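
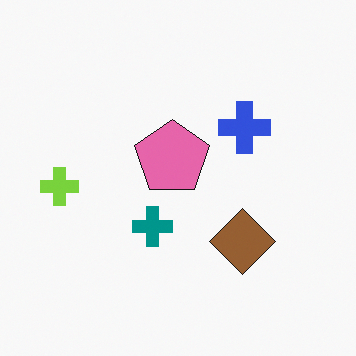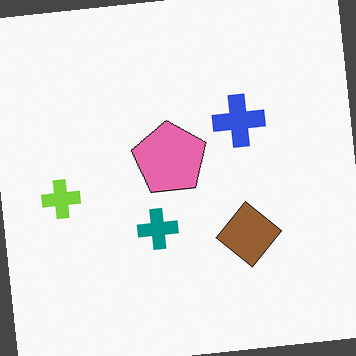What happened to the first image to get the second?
It was rotated counter-clockwise by a small amount.

Every shape is tilted by the same angle and the image corners show triangular fill wedges — a whole-image rotation by a non-right angle.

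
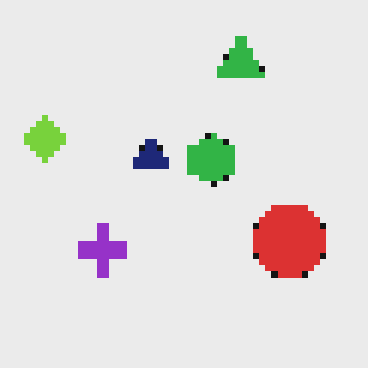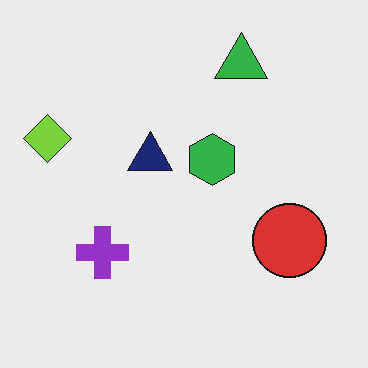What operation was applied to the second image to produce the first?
This is the original image pixelated into visible square blocks.

Shapes are reduced to large square blocks; fine edges and outlines are lost — a downscale-then-upscale (mosaic) effect.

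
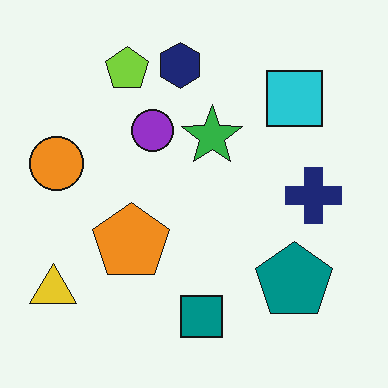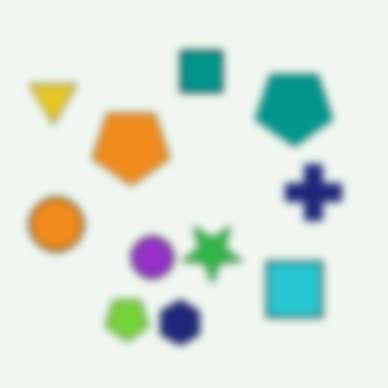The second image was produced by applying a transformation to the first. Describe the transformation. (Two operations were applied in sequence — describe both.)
It was moderately blurred, then flipped vertically (top ↔ bottom).

Shape edges and outlines are uniformly softened across the whole image. The navy hexagon is in the top of the first image and the bottom of the second — shapes on opposite sides of the horizontal midline have swapped in a mirror flip.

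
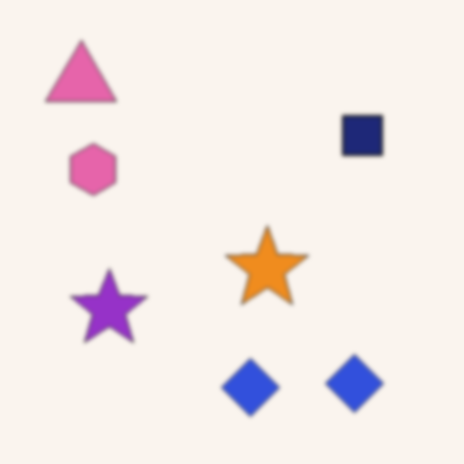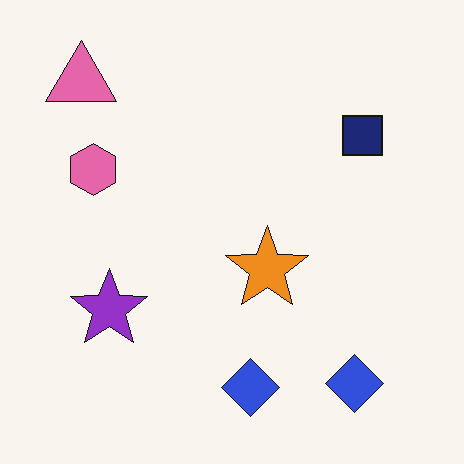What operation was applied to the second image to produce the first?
Lightly blurred.

Shape edges and outlines are uniformly softened across the whole image.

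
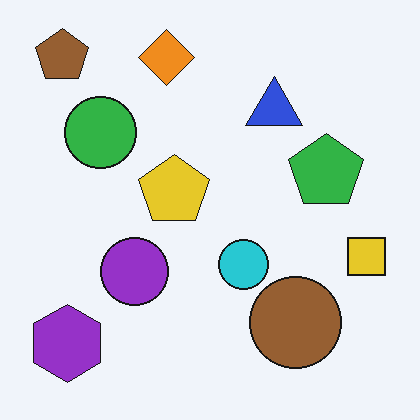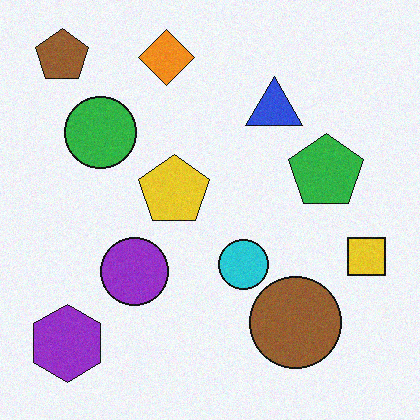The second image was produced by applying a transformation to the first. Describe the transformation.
This is the original image degraded with light additive noise.

Random speckle covers the whole image, including the flat background.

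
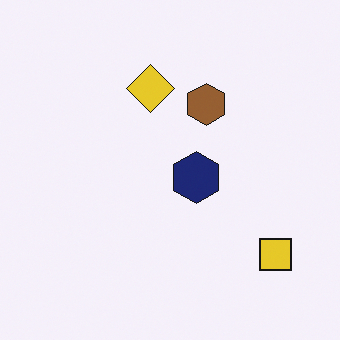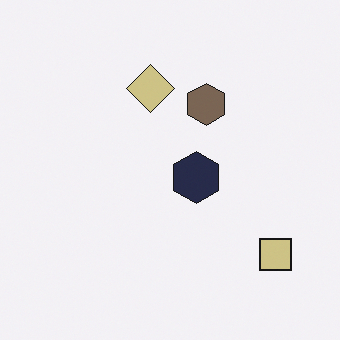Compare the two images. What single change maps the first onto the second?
It was made much more muted (saturation change).

All colors are more muted and greyish — a global saturation change.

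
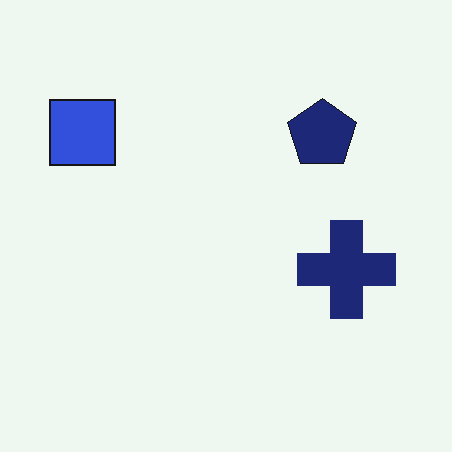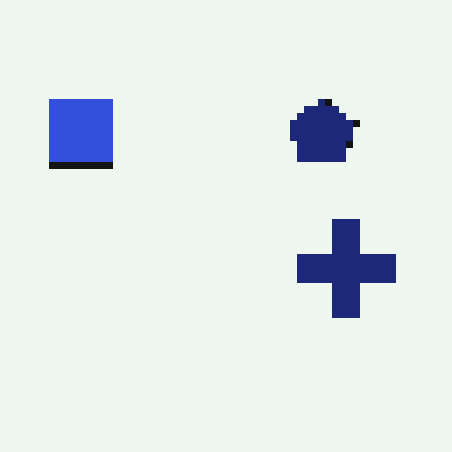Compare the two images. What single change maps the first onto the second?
The image was pixelated into visible square blocks.

Shapes are reduced to large square blocks; fine edges and outlines are lost — a downscale-then-upscale (mosaic) effect.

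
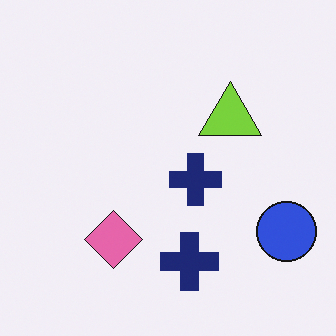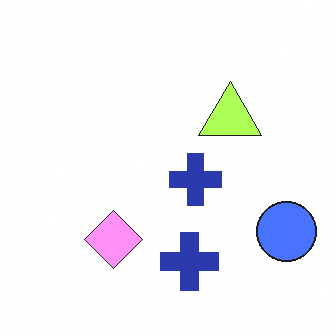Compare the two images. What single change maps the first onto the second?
The image was noticeably brightened.

Every pixel — background and shapes alike — is uniformly brightened.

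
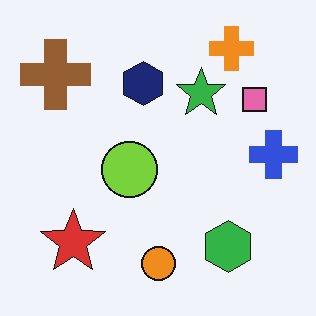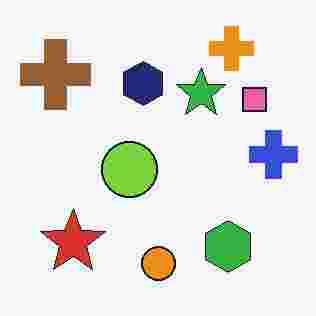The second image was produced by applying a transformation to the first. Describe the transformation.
The second image is the first degraded with heavy JPEG compression.

Blocky 8×8 compression artifacts appear around shape edges and the flat background shows ringing — characteristic JPEG degradation.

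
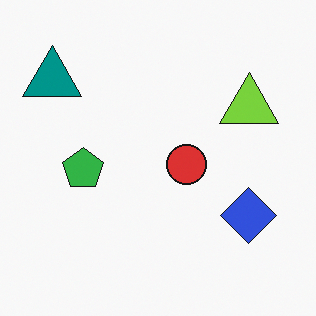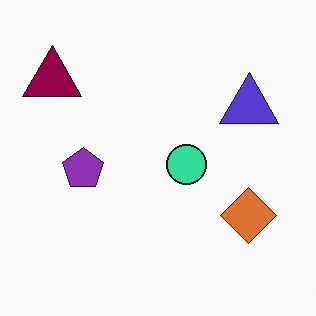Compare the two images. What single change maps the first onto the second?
The image was hue-shifted through roughly a third of the color wheel.

Every shape's color has rotated by the same amount around the hue wheel — a uniform hue shift.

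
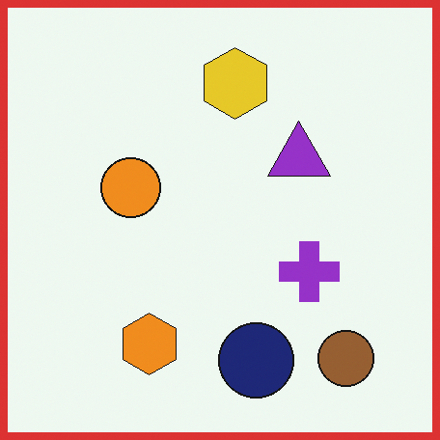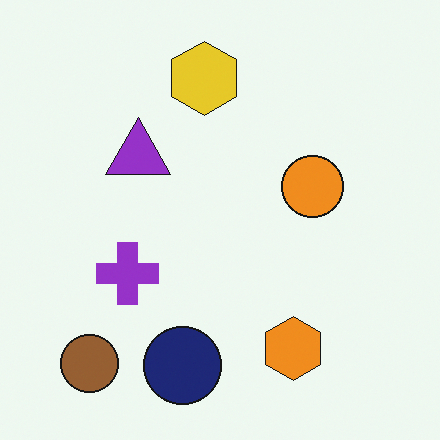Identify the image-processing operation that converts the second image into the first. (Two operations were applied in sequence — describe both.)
The first image is the second flipped horizontally (left ↔ right), then framed with a red border.

The brown circle is in the bottom-left of the second image and the bottom-right of the first — shapes on opposite sides of the vertical midline have swapped in a mirror flip. A solid red frame runs around the edge of the first image, with the content slightly shrunk inside it.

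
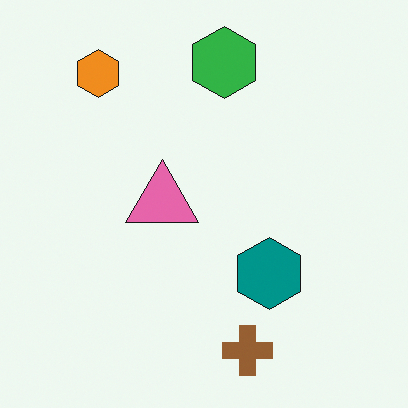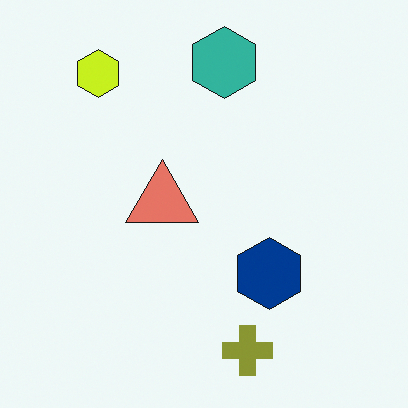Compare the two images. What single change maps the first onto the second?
The transformation is: hue-shifted by a small amount.

Every shape's color has rotated by the same amount around the hue wheel — a uniform hue shift.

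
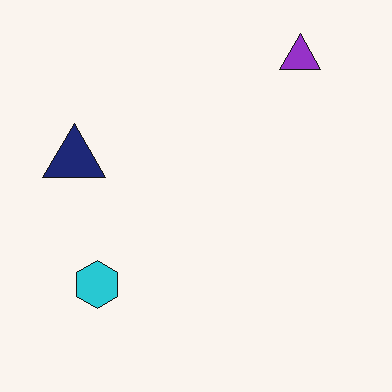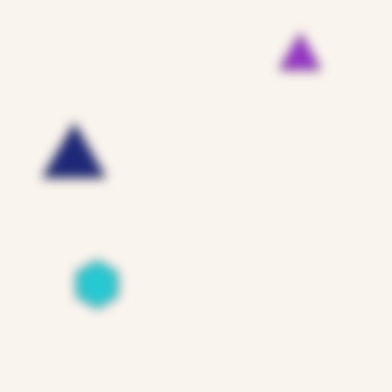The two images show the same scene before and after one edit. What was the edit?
The transformation is: strongly gaussian-blurred.

Shape edges and outlines are uniformly softened across the whole image.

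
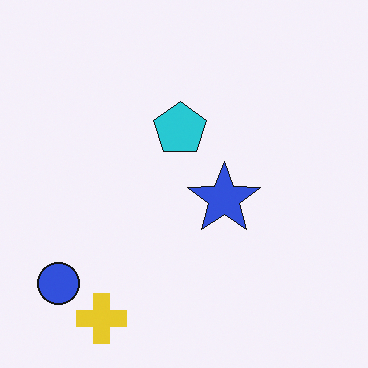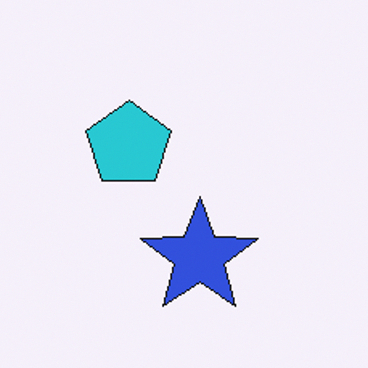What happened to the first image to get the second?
The transformation is: cropped to a modestly smaller region and rescaled.

The visible shapes are larger and the field of view is narrower; shapes near the original edges may be partly or wholly outside the frame — a crop-and-rescale.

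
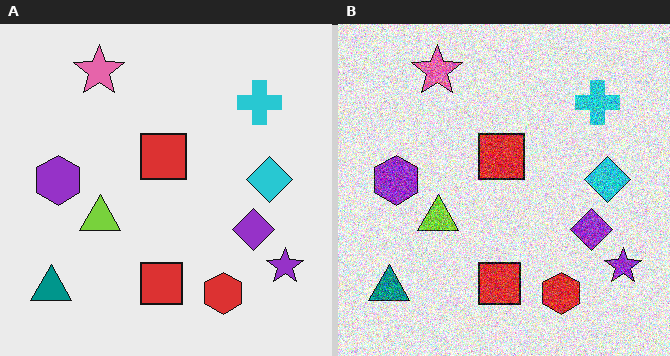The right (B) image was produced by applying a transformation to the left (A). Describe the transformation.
The transformation is: degraded with heavy additive noise.

Random speckle covers the whole image, including the flat background.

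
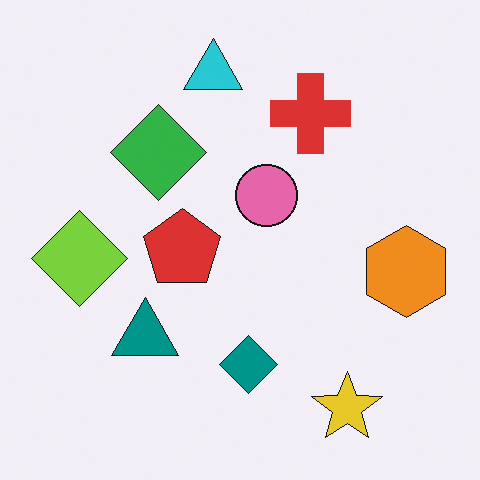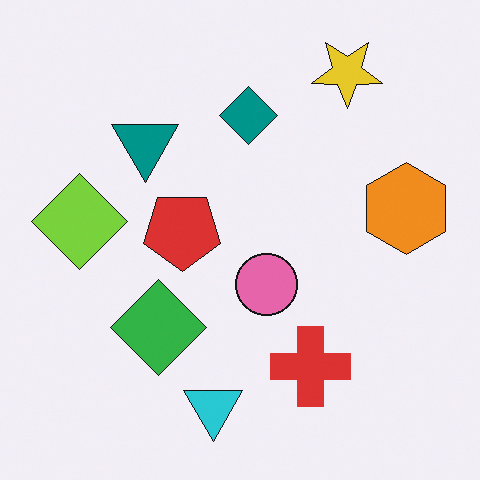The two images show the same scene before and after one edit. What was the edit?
The second image is the first flipped vertically (top ↔ bottom).

The yellow star is in the bottom-right of the first image and the top-right of the second — shapes on opposite sides of the horizontal midline have swapped in a mirror flip.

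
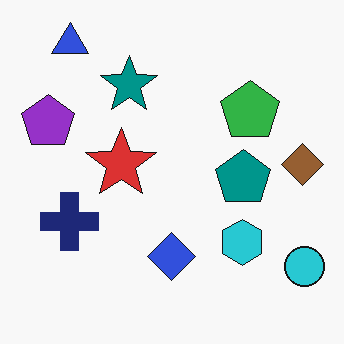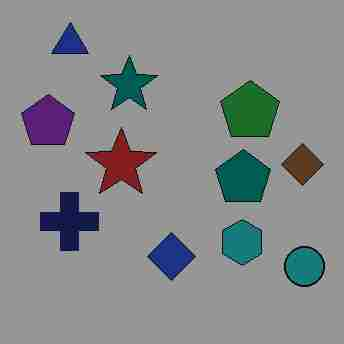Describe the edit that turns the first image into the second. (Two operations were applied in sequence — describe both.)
This is the original image noticeably darkened, then degraded with heavy JPEG compression.

Every pixel — background and shapes alike — is uniformly darkened. Blocky 8×8 compression artifacts appear around shape edges and the flat background shows ringing — characteristic JPEG degradation.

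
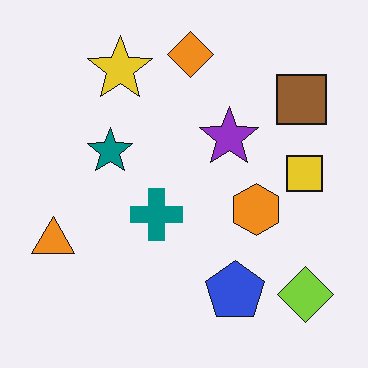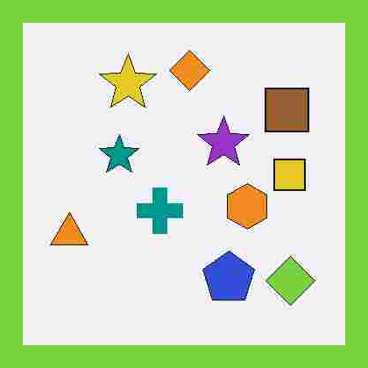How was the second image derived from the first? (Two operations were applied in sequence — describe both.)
This is the original image heavily JPEG-compressed with obvious blocking artifacts, then framed with a lime border.

Blocky 8×8 compression artifacts appear around shape edges and the flat background shows ringing — characteristic JPEG degradation. A solid lime frame runs around the edge of the second image, with the content slightly shrunk inside it.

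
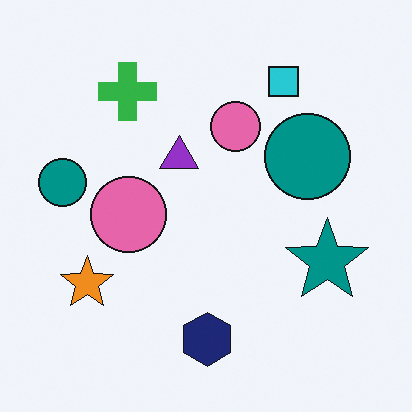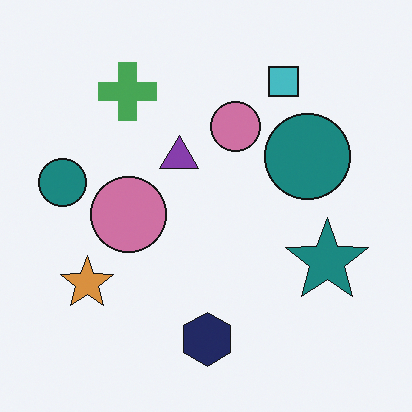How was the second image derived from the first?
It was slightly desaturated.

All colors are more muted and greyish — a global saturation change.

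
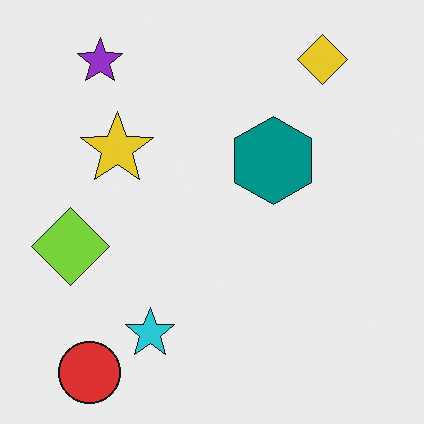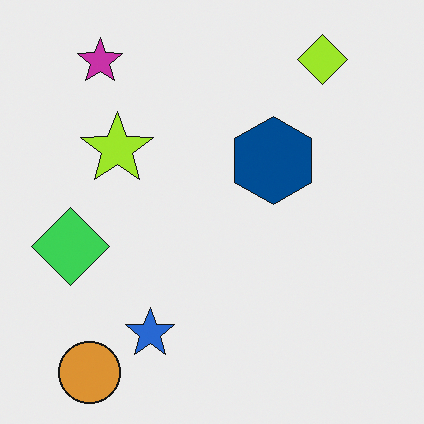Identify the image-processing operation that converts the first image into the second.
This is the original image hue-shifted by a small amount.

Every shape's color has rotated by the same amount around the hue wheel — a uniform hue shift.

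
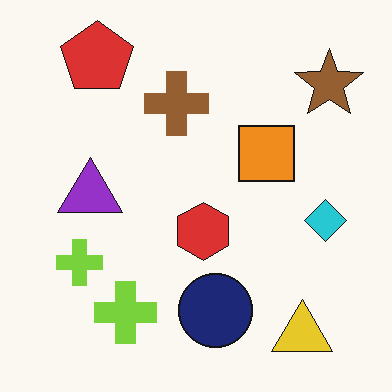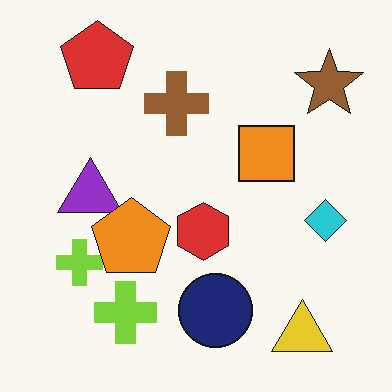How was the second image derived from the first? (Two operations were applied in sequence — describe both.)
The transformation is: JPEG-compressed with visible artifacts, then overlaid with an additional orange pentagon.

Blocky 8×8 compression artifacts appear around shape edges and the flat background shows ringing — characteristic JPEG degradation. An orange pentagon appears in the second image that is absent from the first.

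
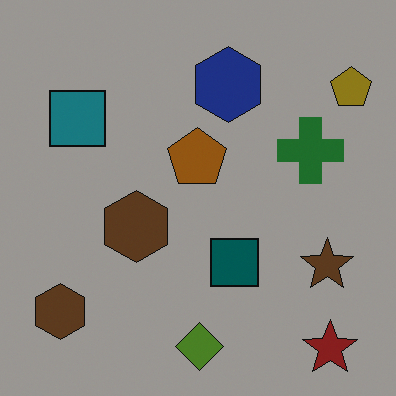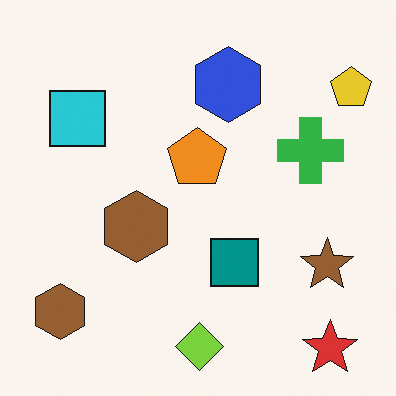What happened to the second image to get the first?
It was darkened a lot.

Every pixel — background and shapes alike — is uniformly darkened.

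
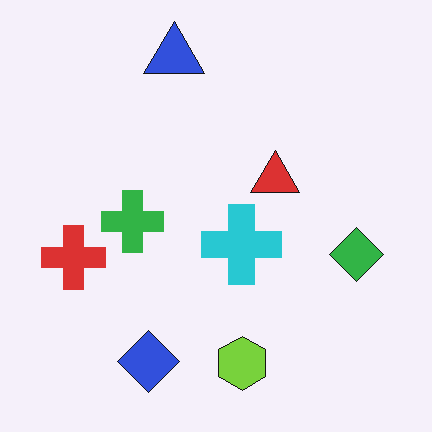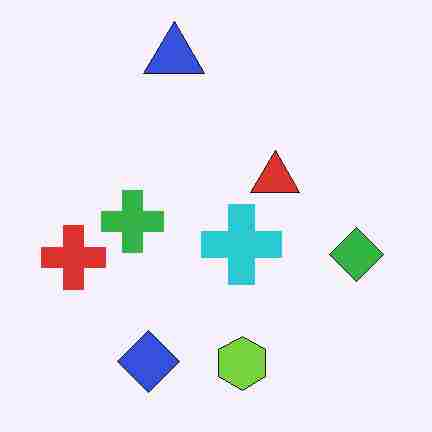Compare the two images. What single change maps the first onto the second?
The transformation is: heavily JPEG-compressed with obvious blocking artifacts.

Blocky 8×8 compression artifacts appear around shape edges and the flat background shows ringing — characteristic JPEG degradation.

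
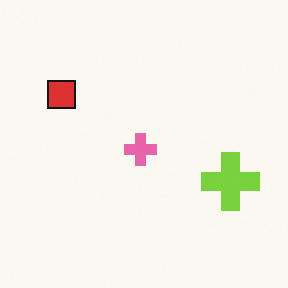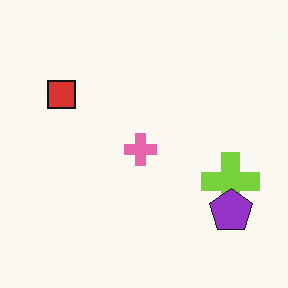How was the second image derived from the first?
Overlaid with an additional purple pentagon.

A purple pentagon appears in the second image that is absent from the first.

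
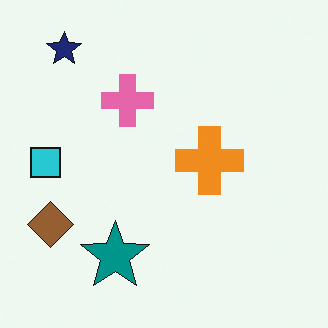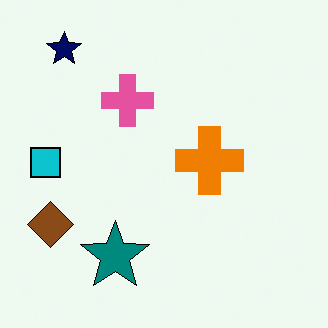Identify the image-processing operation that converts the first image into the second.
The image was given slightly increased contrast.

Tones are pushed away from mid-grey across the whole image — a global contrast change.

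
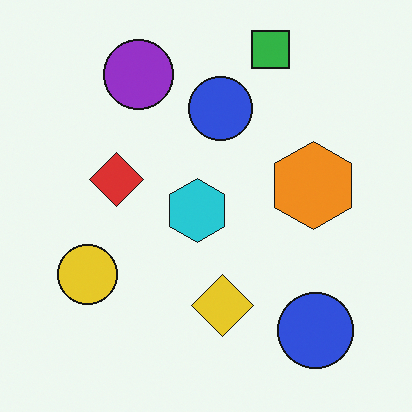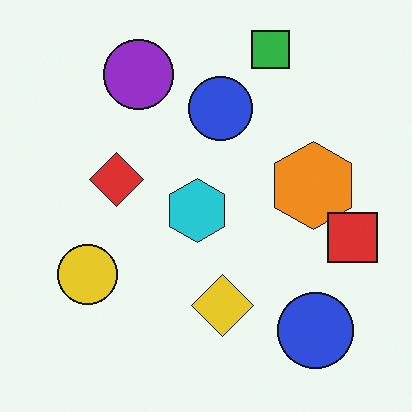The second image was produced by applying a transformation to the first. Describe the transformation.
Overlaid with an additional red square.

A red square appears in the second image that is absent from the first.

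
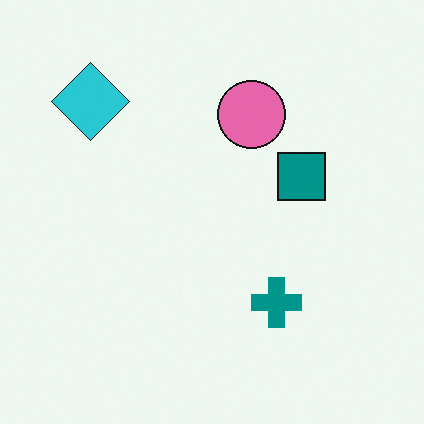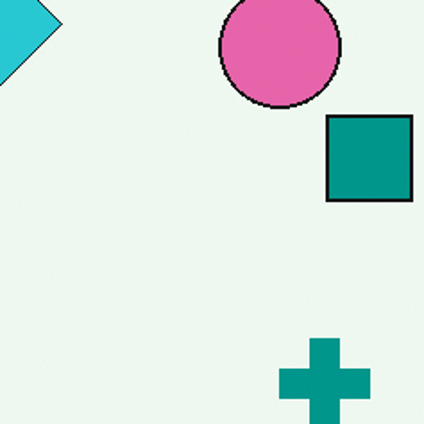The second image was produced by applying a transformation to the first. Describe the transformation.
The second image is the first cropped to a noticeably smaller region and rescaled.

The visible shapes are larger and the field of view is narrower; shapes near the original edges may be partly or wholly outside the frame — a crop-and-rescale.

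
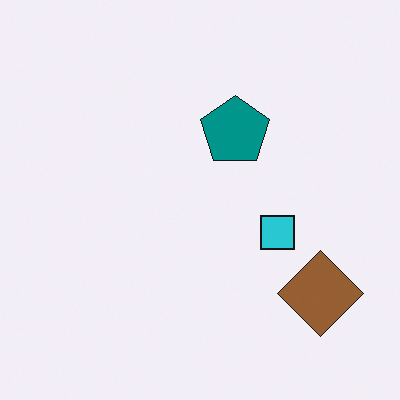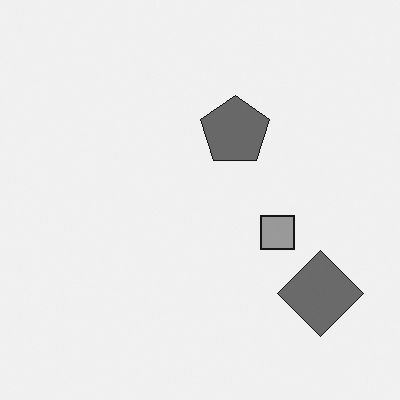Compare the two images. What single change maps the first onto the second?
This is the original image converted to grayscale.

All color is removed — every shape is now a shade of grey.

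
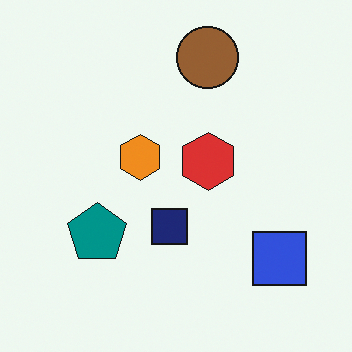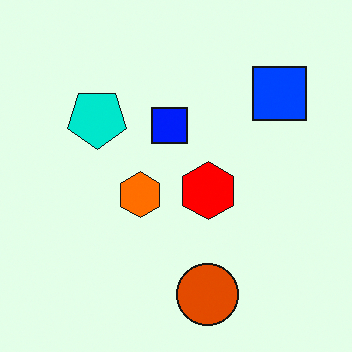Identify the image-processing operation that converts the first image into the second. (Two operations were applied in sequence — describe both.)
The second image is the first made much more vivid (saturation change), then flipped vertically (top ↔ bottom).

All colors are more vivid — a global saturation change. The brown circle is in the top of the first image and the bottom of the second — shapes on opposite sides of the horizontal midline have swapped in a mirror flip.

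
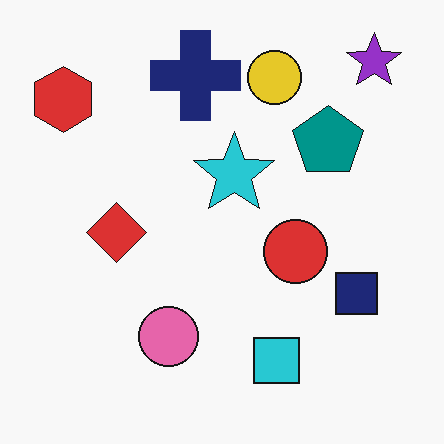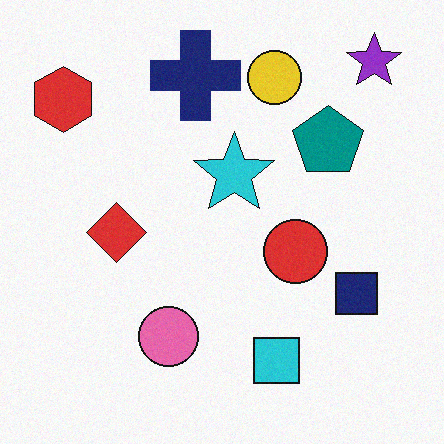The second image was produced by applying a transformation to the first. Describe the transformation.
This is the original image degraded with subtle gaussian noise.

Random speckle covers the whole image, including the flat background.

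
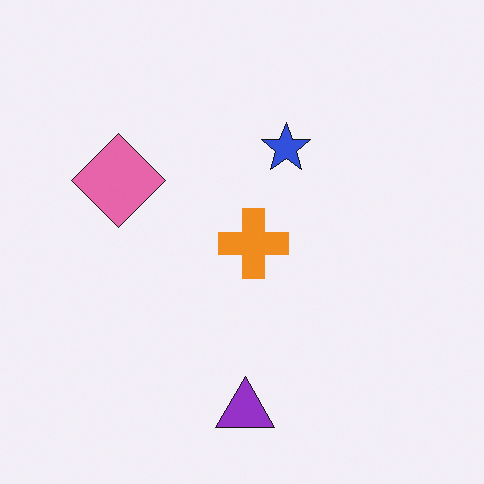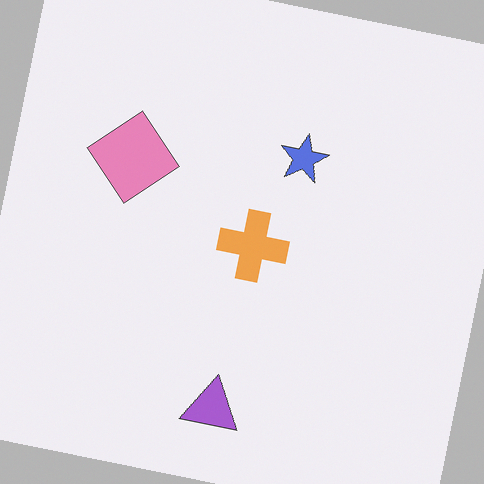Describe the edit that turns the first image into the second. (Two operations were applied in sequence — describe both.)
The second image is the first given slightly reduced contrast, then rotated clockwise by a small amount.

Tones are pushed toward mid-grey across the whole image — a global contrast change. Every shape is tilted by the same angle and the image corners show triangular fill wedges — a whole-image rotation by a non-right angle.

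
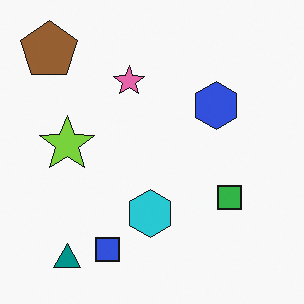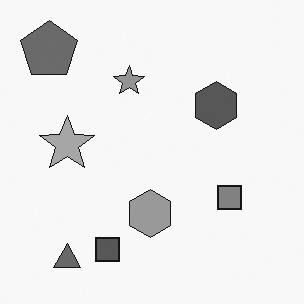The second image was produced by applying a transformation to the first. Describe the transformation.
The image was converted to grayscale.

All color is removed — every shape is now a shade of grey.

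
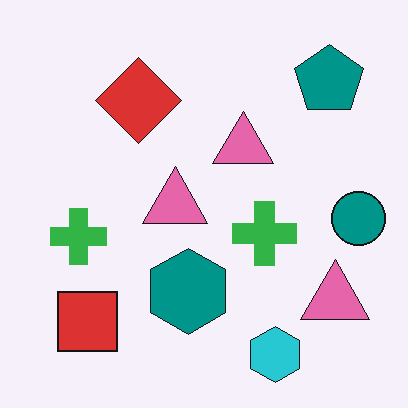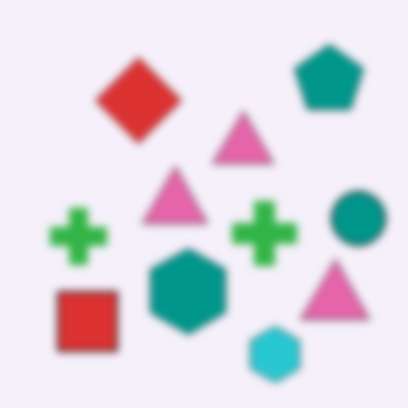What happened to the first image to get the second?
The image was moderately blurred.

Shape edges and outlines are uniformly softened across the whole image.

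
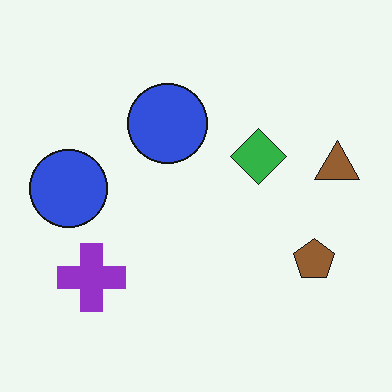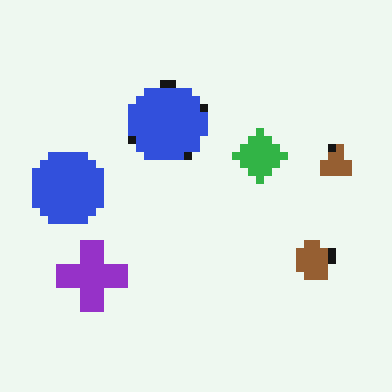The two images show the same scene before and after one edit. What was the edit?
This is the original image moderately pixelated.

Shapes are reduced to large square blocks; fine edges and outlines are lost — a downscale-then-upscale (mosaic) effect.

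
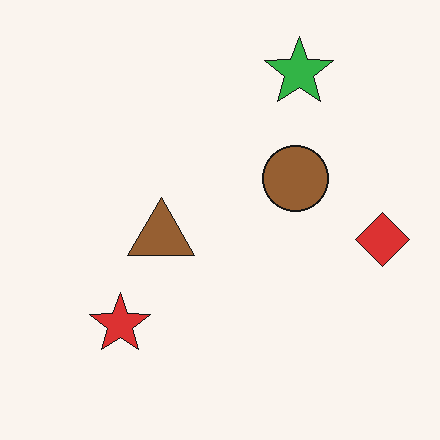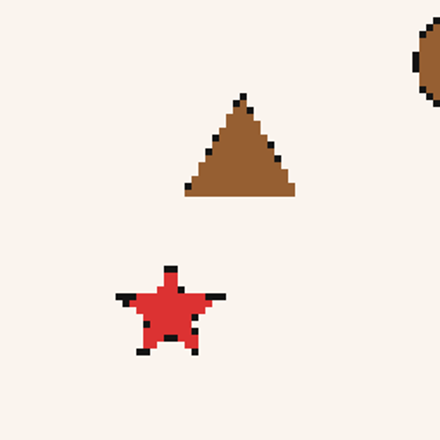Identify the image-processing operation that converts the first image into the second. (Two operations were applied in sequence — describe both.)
It was mildly pixelated, then cropped tightly and scaled back up.

Shapes are reduced to large square blocks; fine edges and outlines are lost — a downscale-then-upscale (mosaic) effect. The visible shapes are larger and the field of view is narrower; shapes near the original edges may be partly or wholly outside the frame — a crop-and-rescale.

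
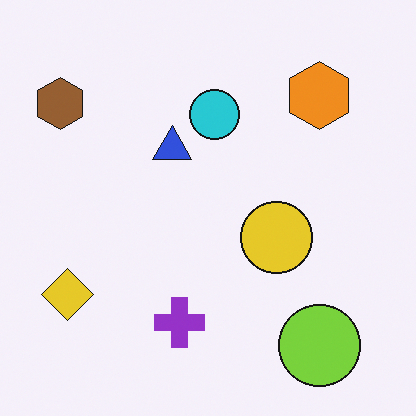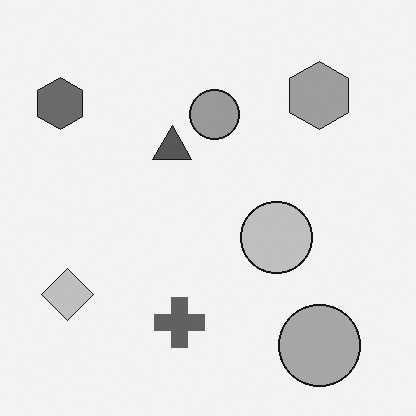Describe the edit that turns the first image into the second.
The transformation is: converted to grayscale.

All color is removed — every shape is now a shade of grey.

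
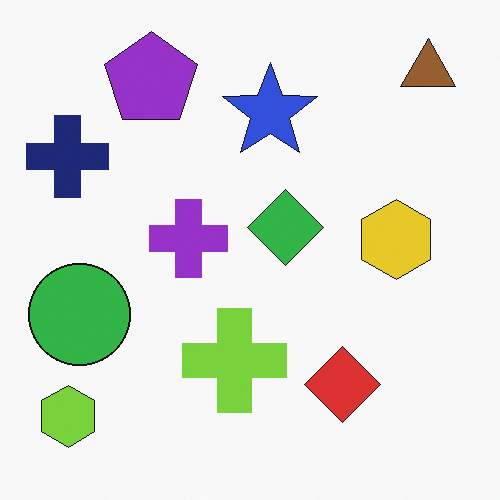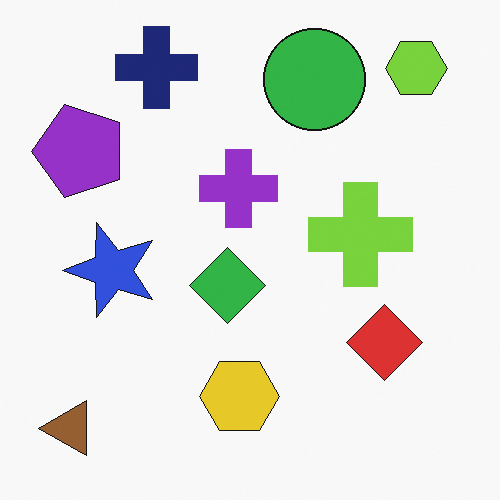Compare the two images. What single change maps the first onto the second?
It was transposed (reflected across the top-left ↔ bottom-right diagonal).

Shapes have swapped their row and column positions — what was in the top-right is now in the bottom-left — a diagonal reflection.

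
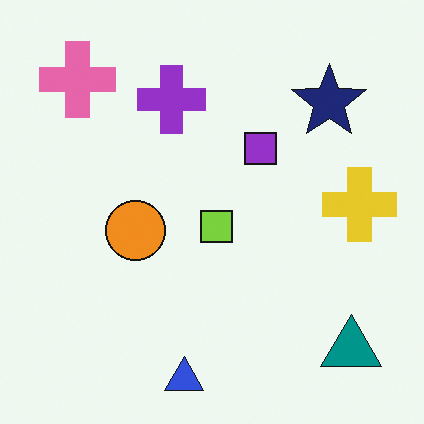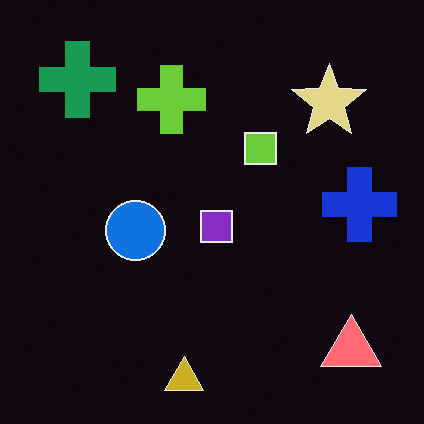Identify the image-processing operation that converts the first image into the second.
Color-inverted (negative).

The light background has become dark and every shape's color is its complement — a photographic negative.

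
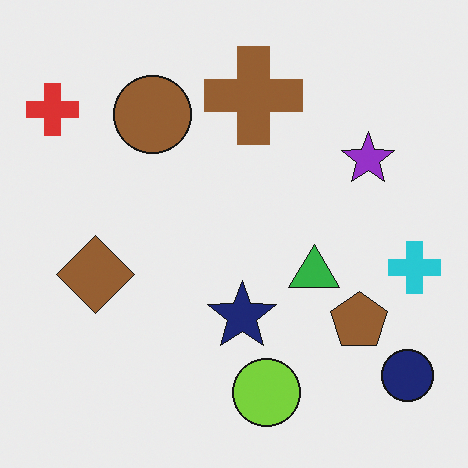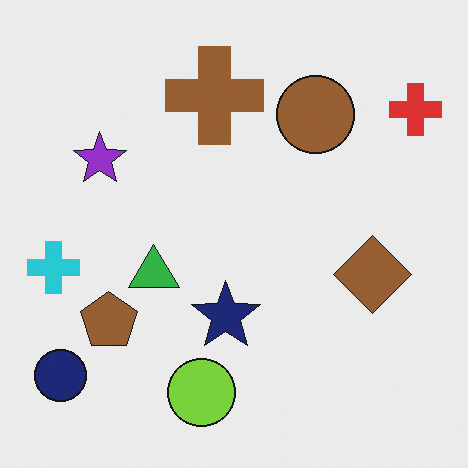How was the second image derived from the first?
The second image is the first flipped horizontally (left ↔ right).

The red cross is in the top-left of the first image and the top-right of the second — shapes on opposite sides of the vertical midline have swapped in a mirror flip.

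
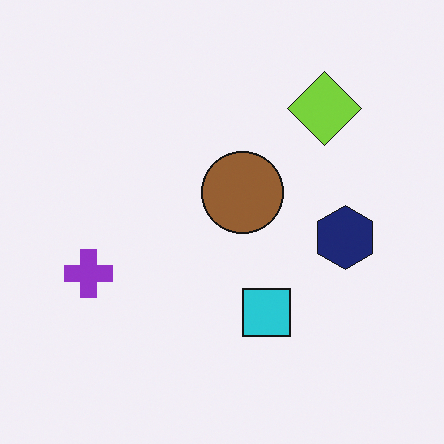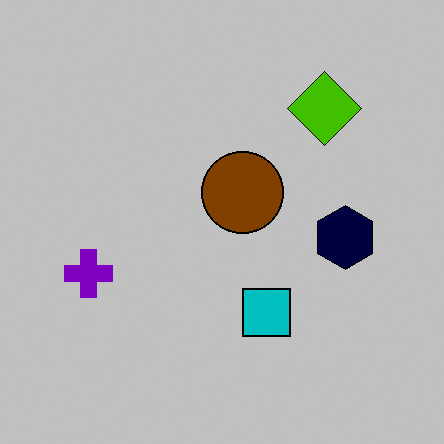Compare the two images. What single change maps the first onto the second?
It was aggressively posterized.

Each flat color has snapped to a coarser quantized level — most visibly, the near-white background has dropped to a flat grey.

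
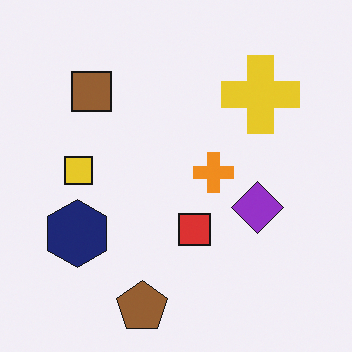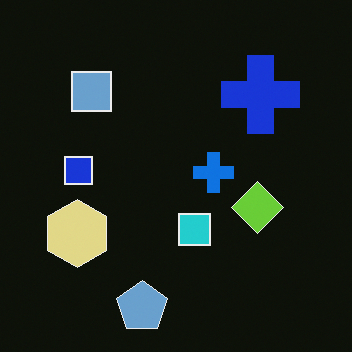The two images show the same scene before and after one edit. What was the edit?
The second image is the first color-inverted (negative).

The light background has become dark and every shape's color is its complement — a photographic negative.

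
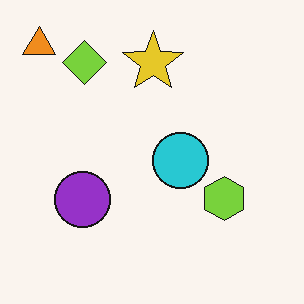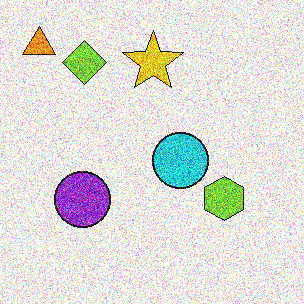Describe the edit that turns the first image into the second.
Degraded with heavy additive noise.

Random speckle covers the whole image, including the flat background.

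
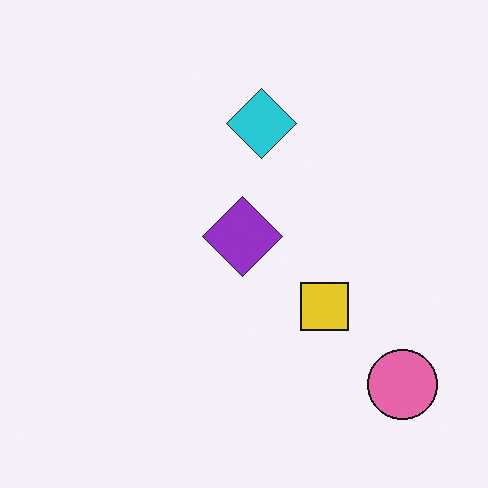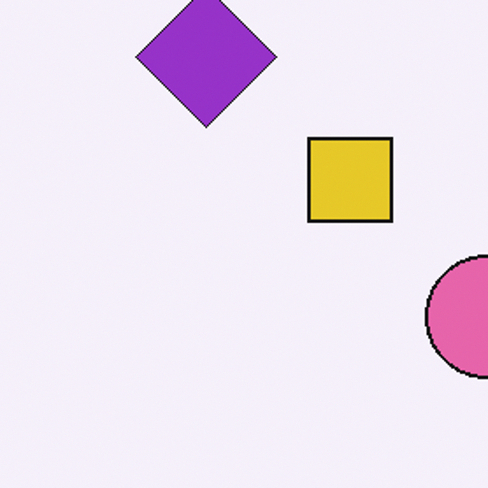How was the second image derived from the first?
This is the original image cropped tightly and scaled back up.

The visible shapes are larger and the field of view is narrower; shapes near the original edges may be partly or wholly outside the frame — a crop-and-rescale.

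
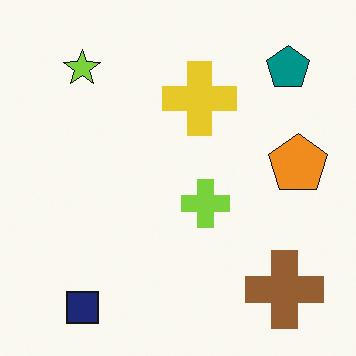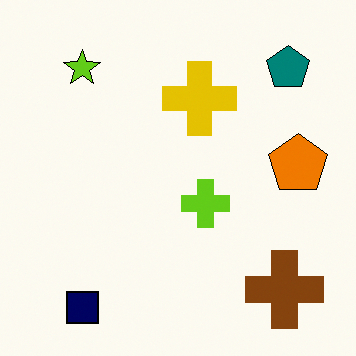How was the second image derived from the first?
The second image is the first given slightly increased contrast.

Tones are pushed away from mid-grey across the whole image — a global contrast change.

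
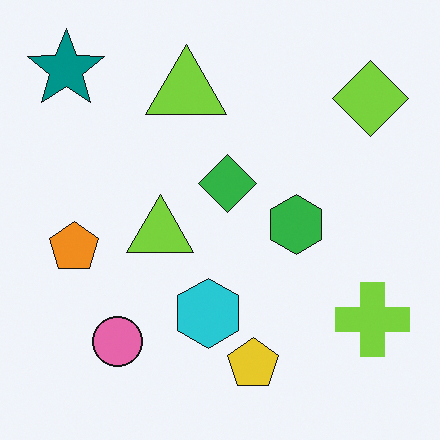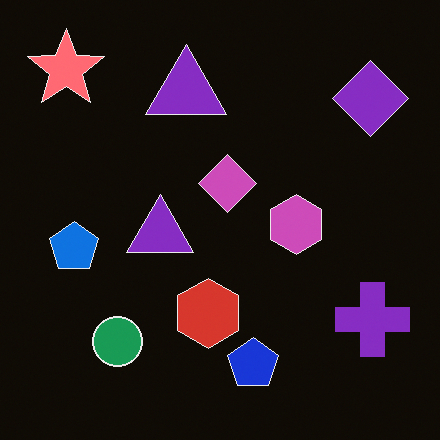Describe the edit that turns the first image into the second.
Color-inverted (negative).

The light background has become dark and every shape's color is its complement — a photographic negative.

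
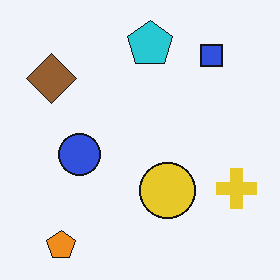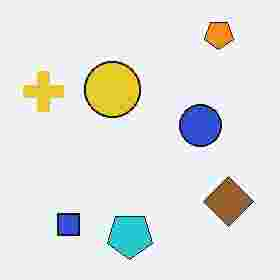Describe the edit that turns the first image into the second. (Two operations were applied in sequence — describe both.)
The transformation is: rotated 180°, then heavily JPEG-compressed with obvious blocking artifacts.

The orange pentagon sits in the bottom-left of the first image and the top-right of the second — consistent with a whole-image 180° rotation. Blocky 8×8 compression artifacts appear around shape edges and the flat background shows ringing — characteristic JPEG degradation.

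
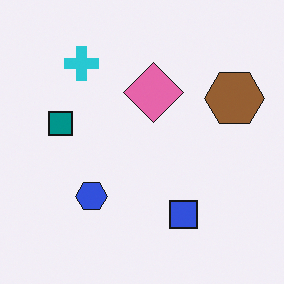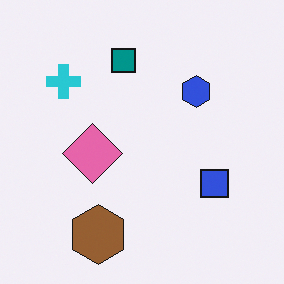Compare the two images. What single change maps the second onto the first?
It was transposed (reflected across the top-left ↔ bottom-right diagonal).

Shapes have swapped their row and column positions — what was in the top-right is now in the bottom-left — a diagonal reflection.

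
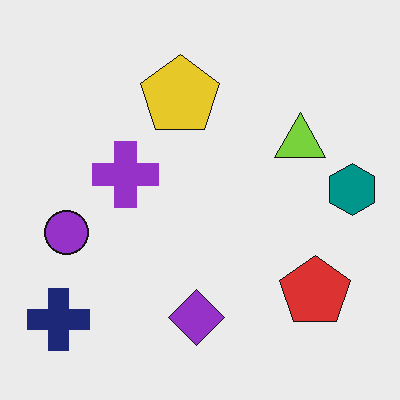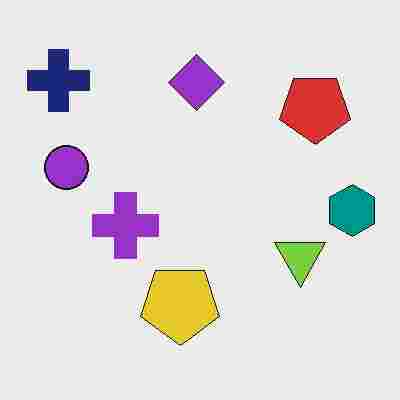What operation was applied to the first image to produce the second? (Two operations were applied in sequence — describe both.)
The image was flipped vertically (top ↔ bottom), then degraded with heavy JPEG compression.

The navy cross is in the bottom-left of the first image and the top-left of the second — shapes on opposite sides of the horizontal midline have swapped in a mirror flip. Blocky 8×8 compression artifacts appear around shape edges and the flat background shows ringing — characteristic JPEG degradation.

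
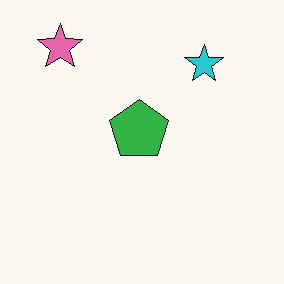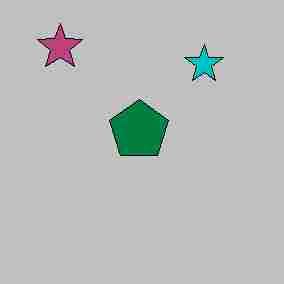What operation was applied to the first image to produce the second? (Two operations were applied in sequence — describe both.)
The second image is the first aggressively posterized, then heavily JPEG-compressed with obvious blocking artifacts.

Each flat color has snapped to a coarser quantized level — most visibly, the near-white background has dropped to a flat grey. Blocky 8×8 compression artifacts appear around shape edges and the flat background shows ringing — characteristic JPEG degradation.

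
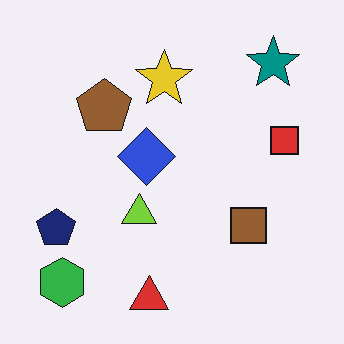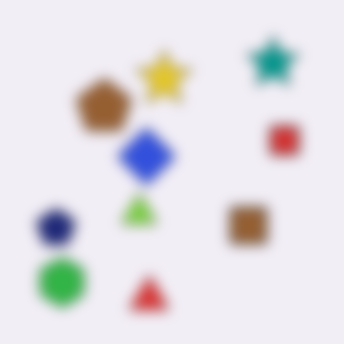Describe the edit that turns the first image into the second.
The transformation is: strongly gaussian-blurred.

Shape edges and outlines are uniformly softened across the whole image.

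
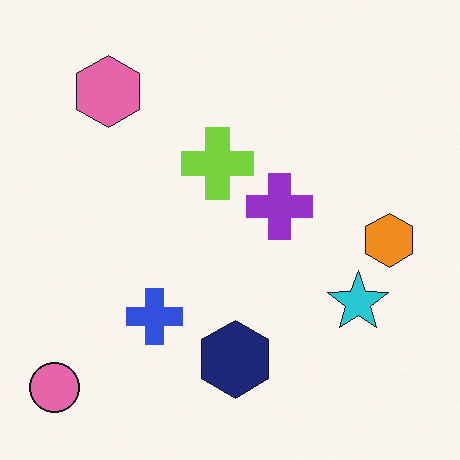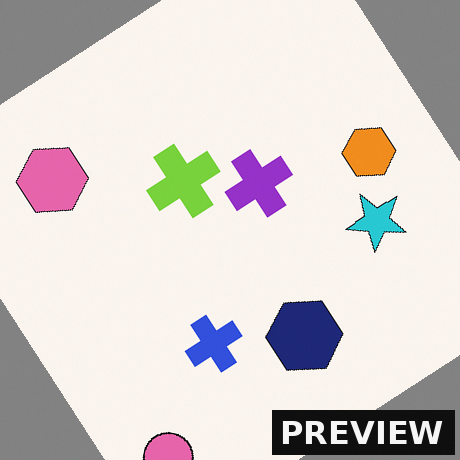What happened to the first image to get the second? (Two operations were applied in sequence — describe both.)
The transformation is: rotated counter-clockwise by a large amount — several tens of degrees, then watermarked with the text "PREVIEW" in the lower-right corner.

Every shape is tilted by the same angle and the image corners show triangular fill wedges — a whole-image rotation by a non-right angle. A dark label reading "PREVIEW" appears in the lower-right corner.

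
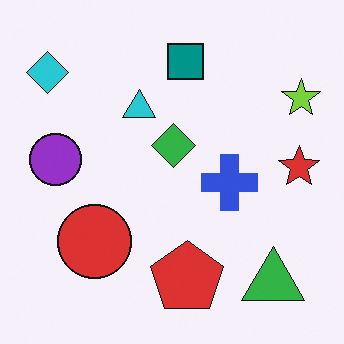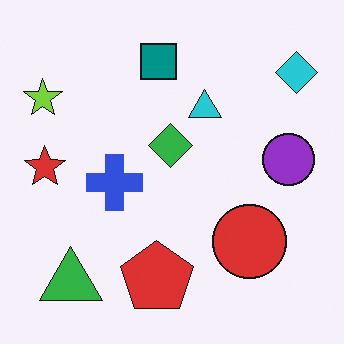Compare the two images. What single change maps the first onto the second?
This is the original image flipped horizontally (left ↔ right).

The lime star is in the top-right of the first image and the top-left of the second — shapes on opposite sides of the vertical midline have swapped in a mirror flip.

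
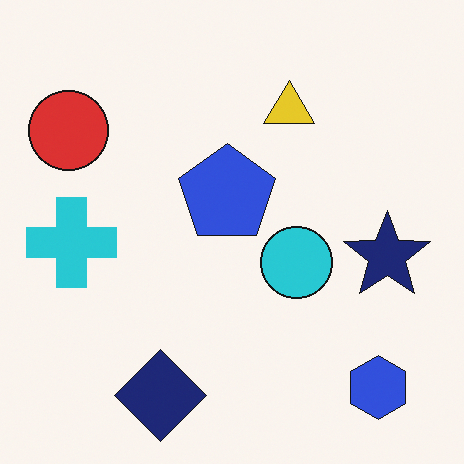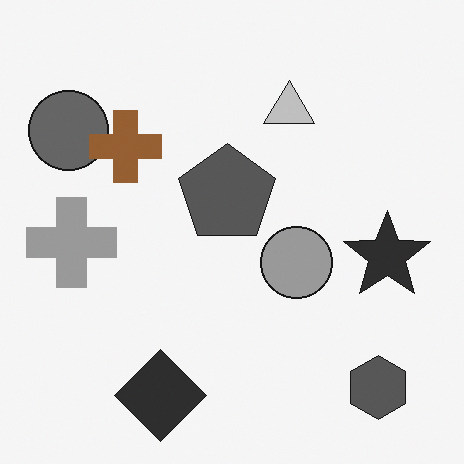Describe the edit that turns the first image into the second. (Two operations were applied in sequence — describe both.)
It was converted to grayscale, then overlaid with an additional brown cross.

All color is removed — every shape is now a shade of grey. A brown cross appears in the second image that is absent from the first.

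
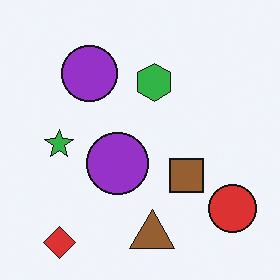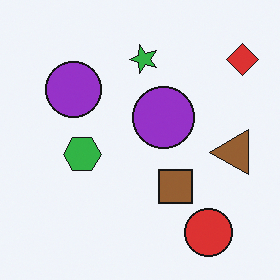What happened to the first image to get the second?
Transposed (reflected across the top-left ↔ bottom-right diagonal).

Shapes have swapped their row and column positions — what was in the top-right is now in the bottom-left — a diagonal reflection.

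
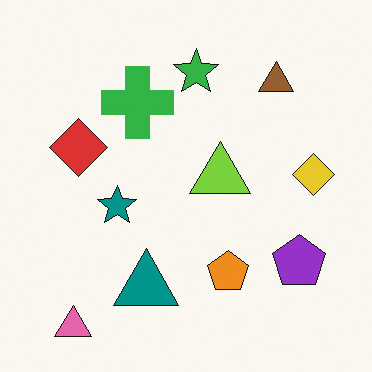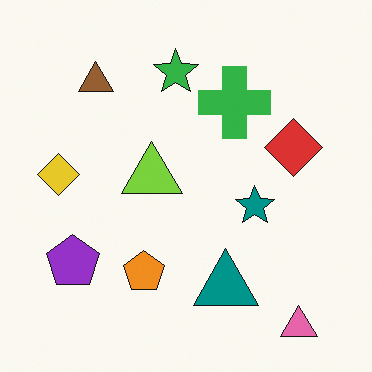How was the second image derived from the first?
It was flipped horizontally (left ↔ right).

The yellow diamond is in the right of the first image and the left of the second — shapes on opposite sides of the vertical midline have swapped in a mirror flip.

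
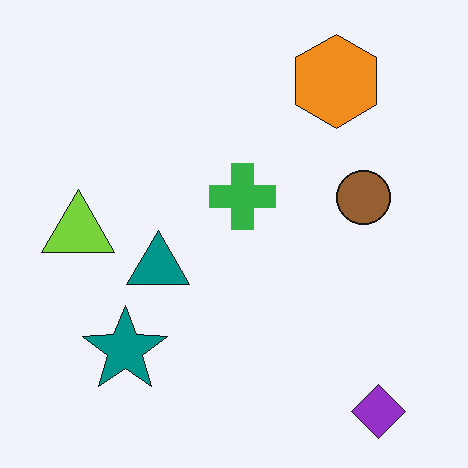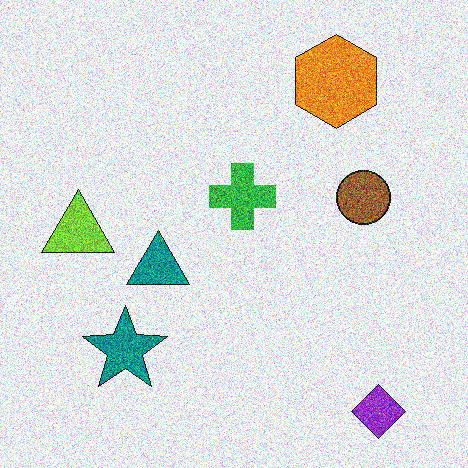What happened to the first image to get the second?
Degraded with strong gaussian noise.

Random speckle covers the whole image, including the flat background.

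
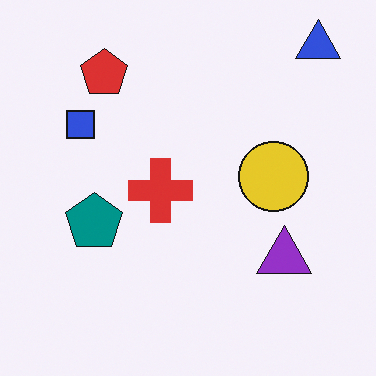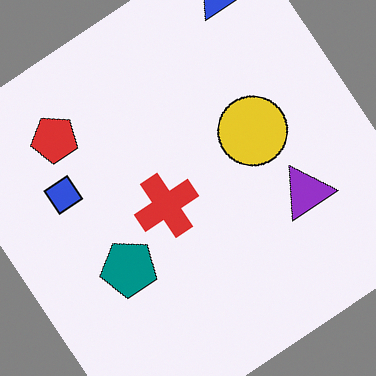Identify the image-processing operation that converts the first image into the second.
The transformation is: rotated counter-clockwise by a large amount — several tens of degrees.

Every shape is tilted by the same angle and the image corners show triangular fill wedges — a whole-image rotation by a non-right angle.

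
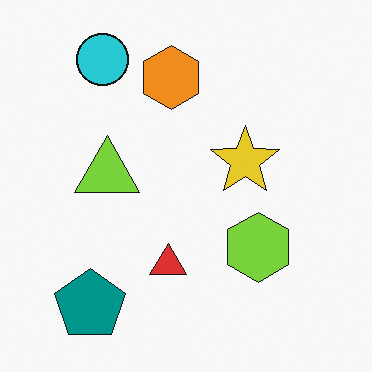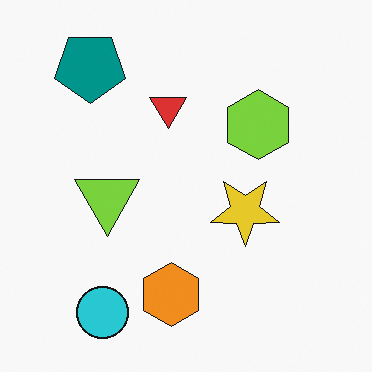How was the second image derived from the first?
The second image is the first flipped vertically (top ↔ bottom).

The cyan circle is in the top-left of the first image and the bottom-left of the second — shapes on opposite sides of the horizontal midline have swapped in a mirror flip.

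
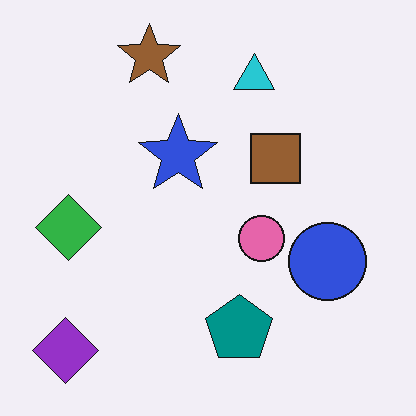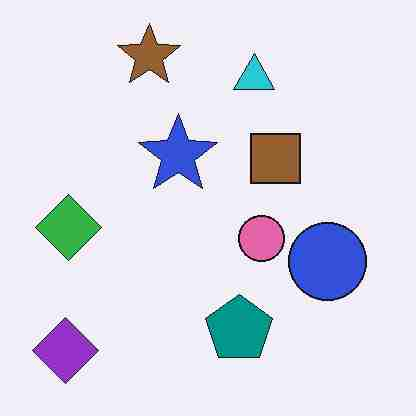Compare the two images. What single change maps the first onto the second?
This is the original image degraded with heavy JPEG compression.

Blocky 8×8 compression artifacts appear around shape edges and the flat background shows ringing — characteristic JPEG degradation.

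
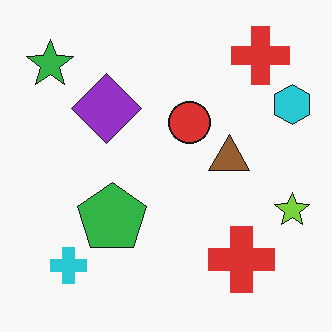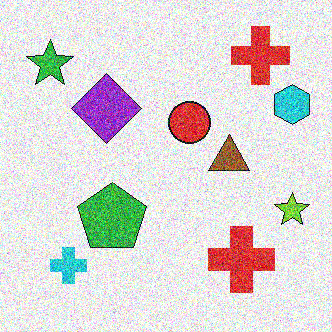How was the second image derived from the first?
The second image is the first degraded with heavy additive noise.

Random speckle covers the whole image, including the flat background.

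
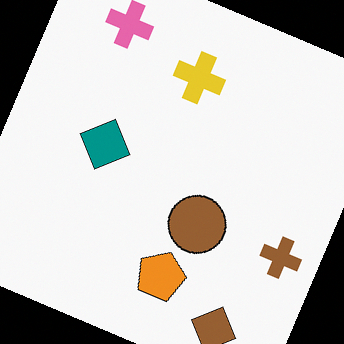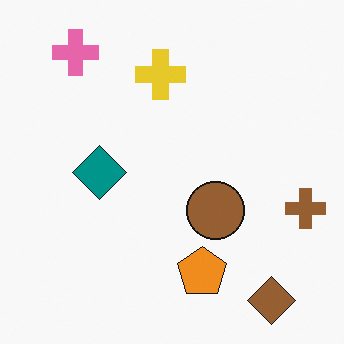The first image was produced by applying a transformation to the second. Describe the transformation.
It was rotated clockwise by a clearly visible amount.

Every shape is tilted by the same angle and the image corners show triangular fill wedges — a whole-image rotation by a non-right angle.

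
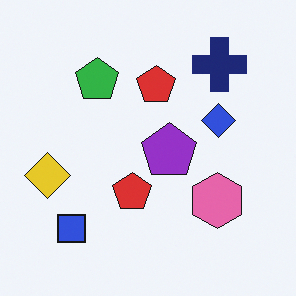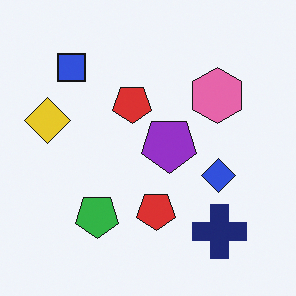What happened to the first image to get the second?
It was flipped vertically (top ↔ bottom).

The navy cross is in the top-right of the first image and the bottom-right of the second — shapes on opposite sides of the horizontal midline have swapped in a mirror flip.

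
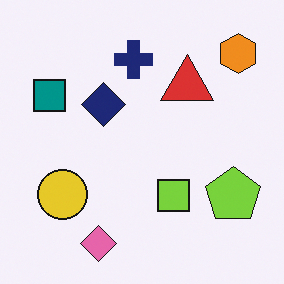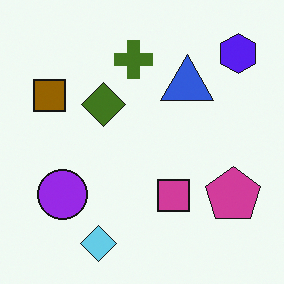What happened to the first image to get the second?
The image was hue-shifted through roughly half the color wheel.

Every shape's color has rotated by the same amount around the hue wheel — a uniform hue shift.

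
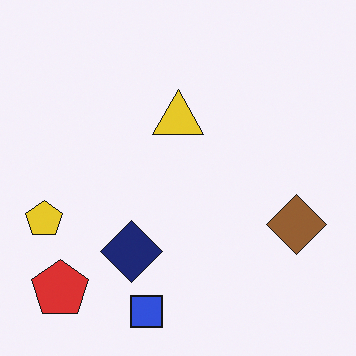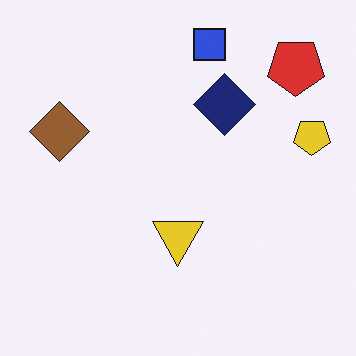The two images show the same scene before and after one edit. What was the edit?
The transformation is: rotated 180°.

The red pentagon sits in the bottom-left of the first image and the top-right of the second — consistent with a whole-image 180° rotation.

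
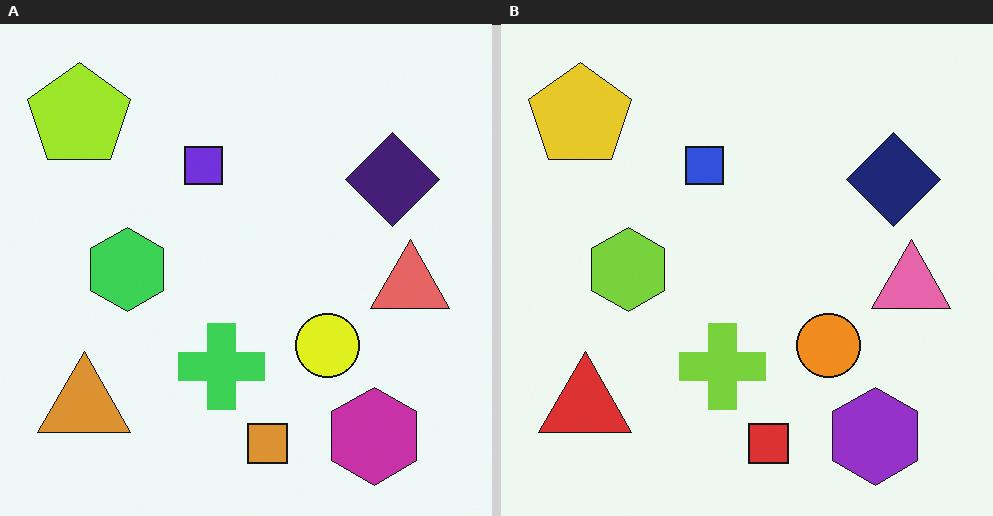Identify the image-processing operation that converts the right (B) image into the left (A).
Hue-shifted by a small amount.

Every shape's color has rotated by the same amount around the hue wheel — a uniform hue shift.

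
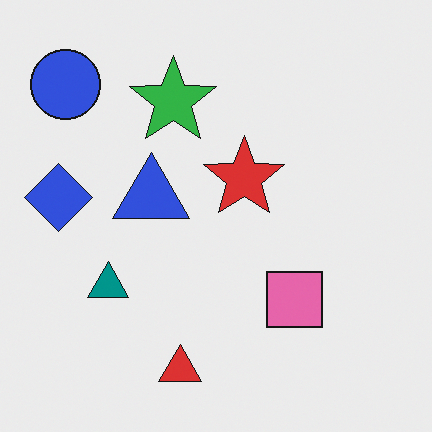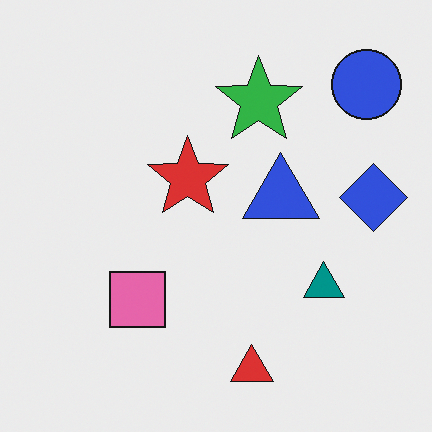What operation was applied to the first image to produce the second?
This is the original image flipped horizontally (left ↔ right).

The blue diamond is in the left of the first image and the right of the second — shapes on opposite sides of the vertical midline have swapped in a mirror flip.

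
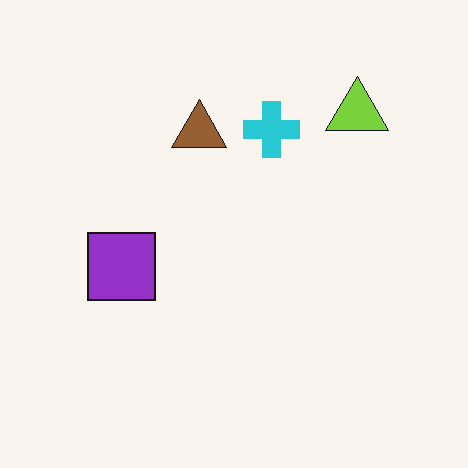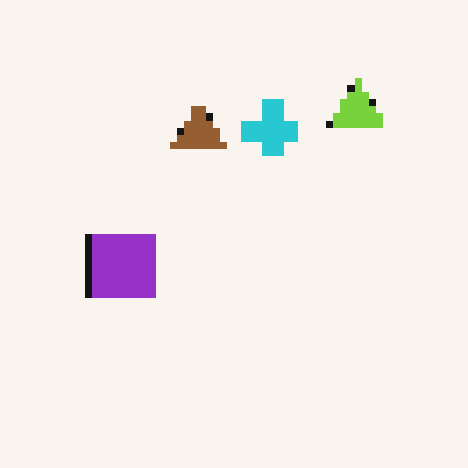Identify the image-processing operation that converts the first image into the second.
It was moderately pixelated.

Shapes are reduced to large square blocks; fine edges and outlines are lost — a downscale-then-upscale (mosaic) effect.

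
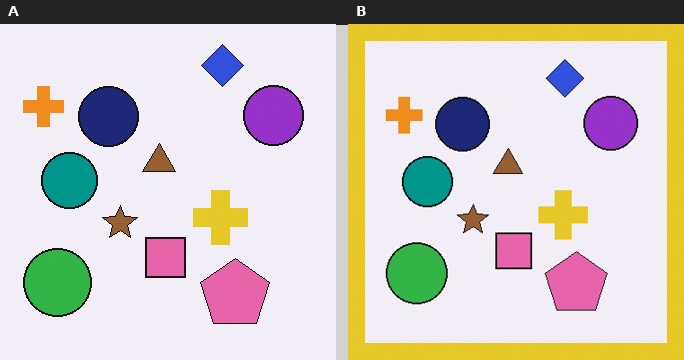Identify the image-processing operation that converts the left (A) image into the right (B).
The image was framed with a yellow border.

A solid yellow frame runs around the edge of the right (B) image, with the content slightly shrunk inside it.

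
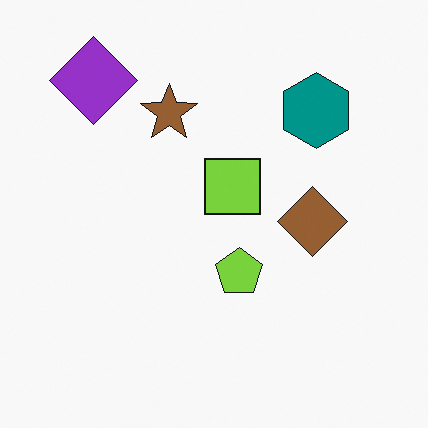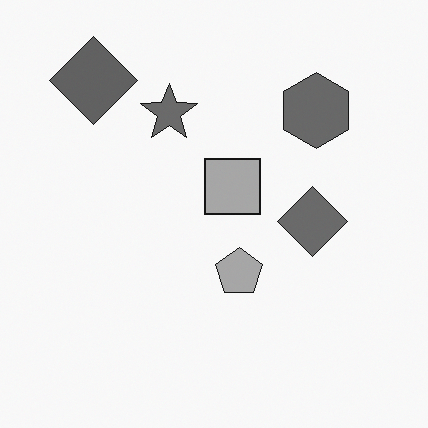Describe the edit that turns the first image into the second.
The second image is the first converted to grayscale.

All color is removed — every shape is now a shade of grey.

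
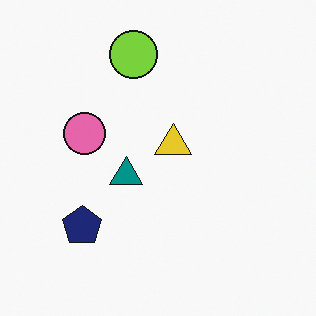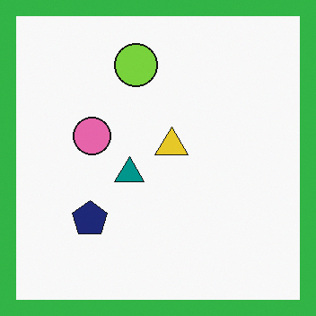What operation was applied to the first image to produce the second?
It was framed with a green border.

A solid green frame runs around the edge of the second image, with the content slightly shrunk inside it.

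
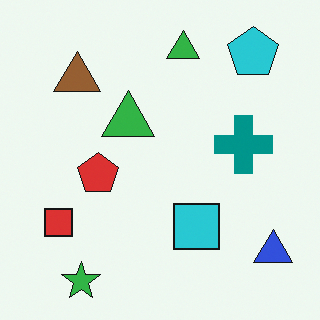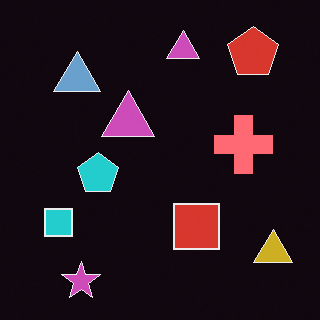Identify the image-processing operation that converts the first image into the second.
This is the original image color-inverted (negative).

The light background has become dark and every shape's color is its complement — a photographic negative.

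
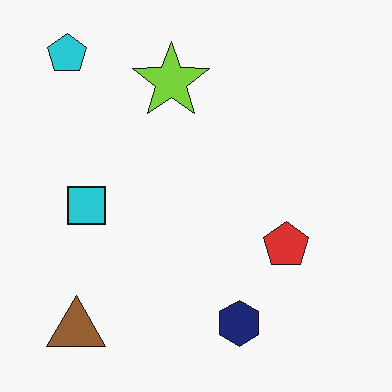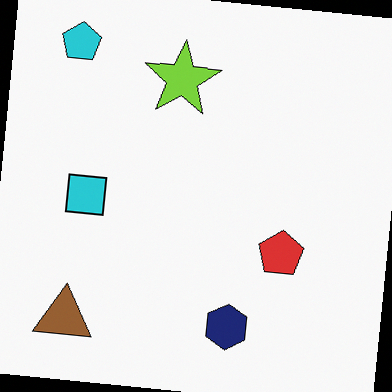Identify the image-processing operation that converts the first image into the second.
It was rotated clockwise by a few degrees.

Every shape is tilted by the same angle and the image corners show triangular fill wedges — a whole-image rotation by a non-right angle.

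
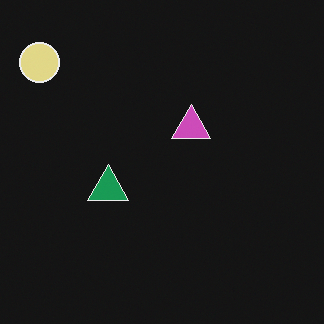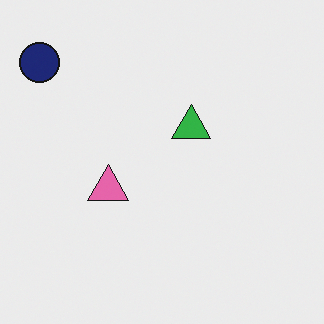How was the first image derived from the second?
The image was color-inverted (negative).

The light background has become dark and every shape's color is its complement — a photographic negative.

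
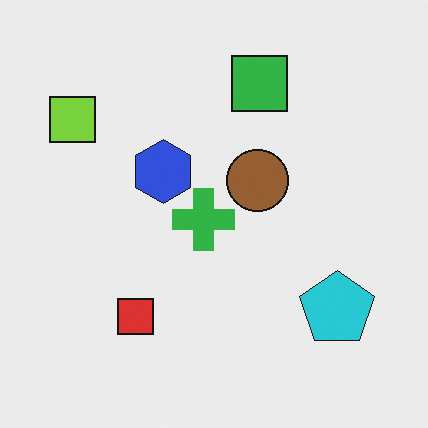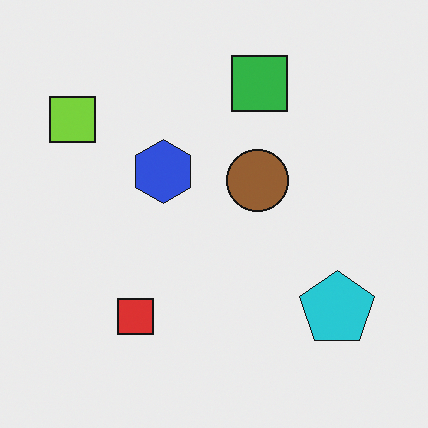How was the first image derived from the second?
The image was overlaid with an additional green cross.

A green cross appears in the first image that is absent from the second.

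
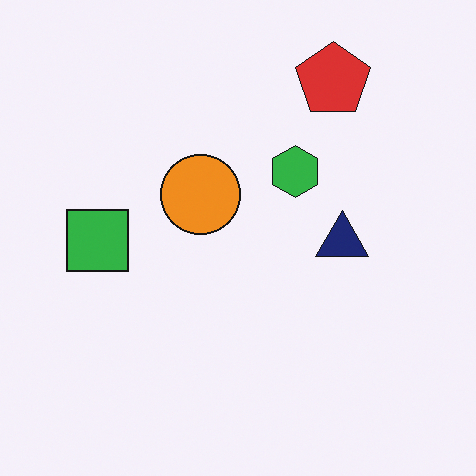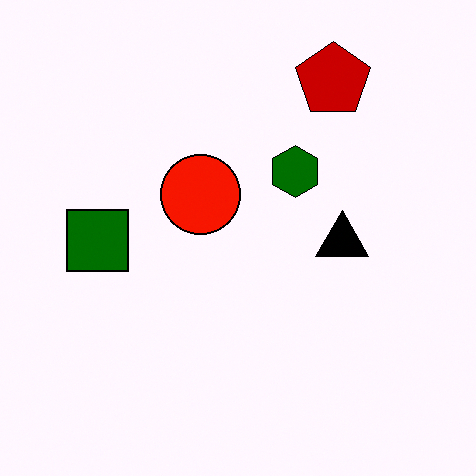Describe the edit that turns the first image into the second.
The second image is the first given much higher contrast.

Tones are pushed away from mid-grey across the whole image — a global contrast change.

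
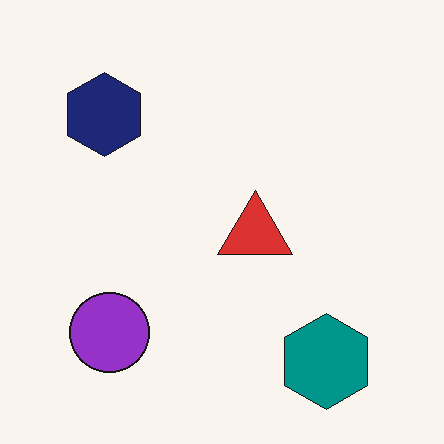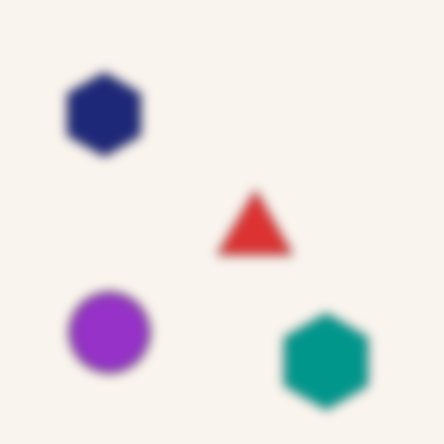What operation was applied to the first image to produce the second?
This is the original image heavily blurred.

Shape edges and outlines are uniformly softened across the whole image.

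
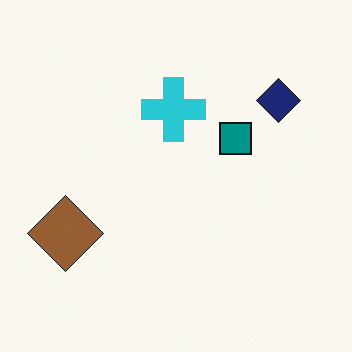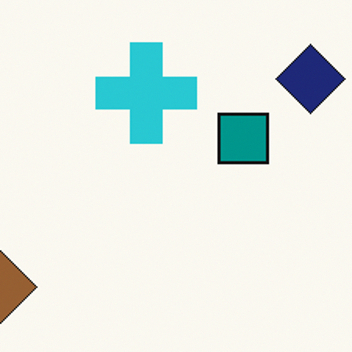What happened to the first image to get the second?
The image was cropped to a modestly smaller region and rescaled.

The visible shapes are larger and the field of view is narrower; shapes near the original edges may be partly or wholly outside the frame — a crop-and-rescale.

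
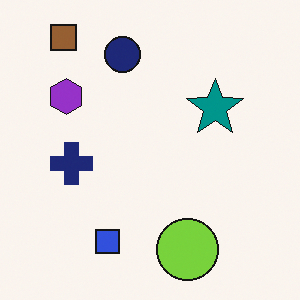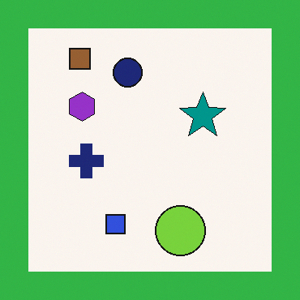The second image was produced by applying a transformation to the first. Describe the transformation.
It was framed with a green border.

A solid green frame runs around the edge of the second image, with the content slightly shrunk inside it.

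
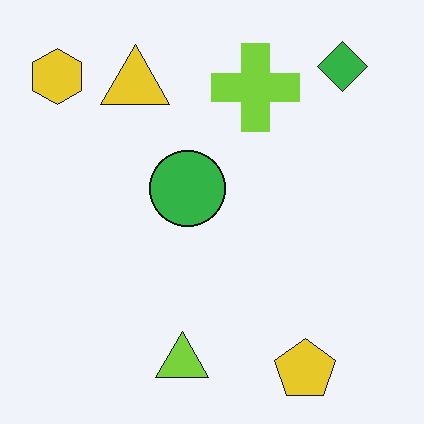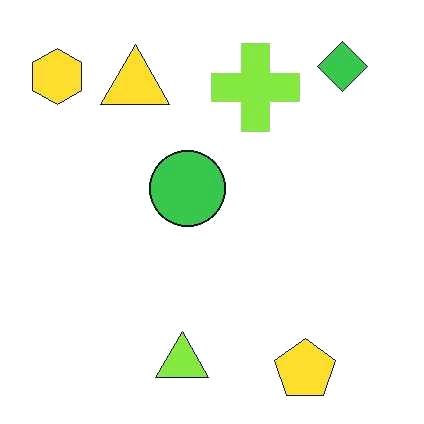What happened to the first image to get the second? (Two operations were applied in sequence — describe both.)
It was JPEG-compressed with visible artifacts, then slightly brightened.

Blocky 8×8 compression artifacts appear around shape edges and the flat background shows ringing — characteristic JPEG degradation. Every pixel — background and shapes alike — is uniformly brightened.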